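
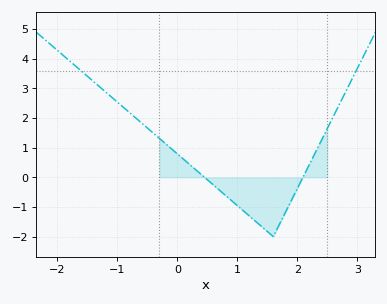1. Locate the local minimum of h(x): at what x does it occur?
1.6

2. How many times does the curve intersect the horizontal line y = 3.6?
2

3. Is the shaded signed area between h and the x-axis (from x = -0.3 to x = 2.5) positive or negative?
negative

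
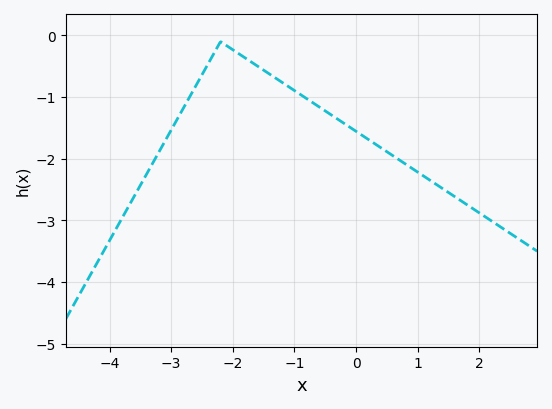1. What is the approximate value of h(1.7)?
-2.7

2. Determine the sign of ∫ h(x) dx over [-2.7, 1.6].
negative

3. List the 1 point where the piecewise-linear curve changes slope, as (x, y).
(-2.2, -0.1)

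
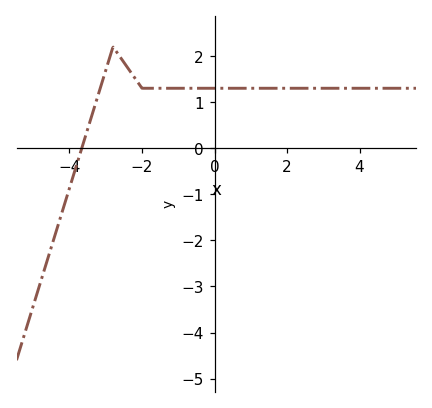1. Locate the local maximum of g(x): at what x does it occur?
-2.8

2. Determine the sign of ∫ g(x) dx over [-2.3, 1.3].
positive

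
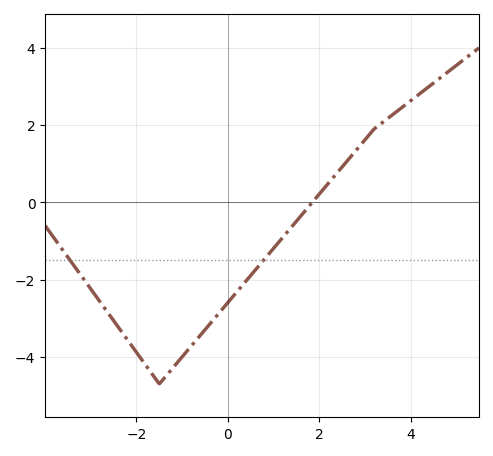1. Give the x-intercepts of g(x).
1.85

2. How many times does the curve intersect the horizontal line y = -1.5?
2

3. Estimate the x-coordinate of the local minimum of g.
-1.5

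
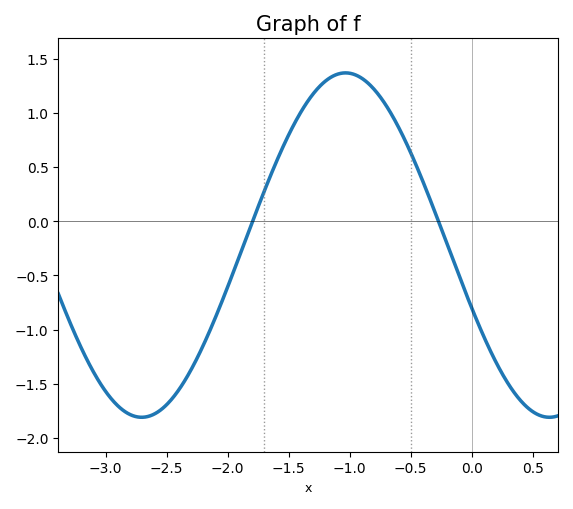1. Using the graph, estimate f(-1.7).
0.276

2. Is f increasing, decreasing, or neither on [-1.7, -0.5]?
neither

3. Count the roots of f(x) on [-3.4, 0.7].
2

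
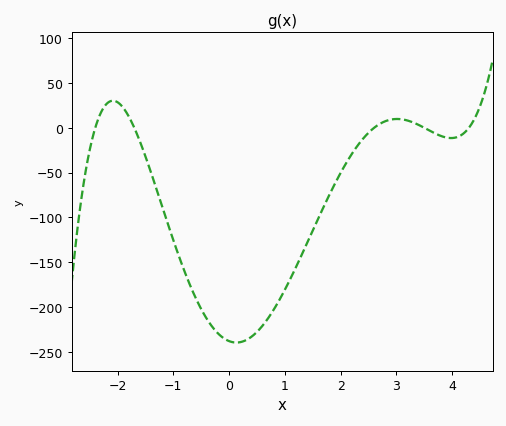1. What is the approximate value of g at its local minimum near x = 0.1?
-239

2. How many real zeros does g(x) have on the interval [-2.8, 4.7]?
5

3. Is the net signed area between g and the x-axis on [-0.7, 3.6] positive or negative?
negative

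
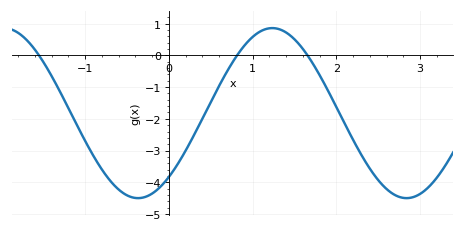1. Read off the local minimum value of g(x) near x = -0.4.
-4.5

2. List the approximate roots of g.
-1.6, 0.8, 1.7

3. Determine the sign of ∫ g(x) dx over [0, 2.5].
negative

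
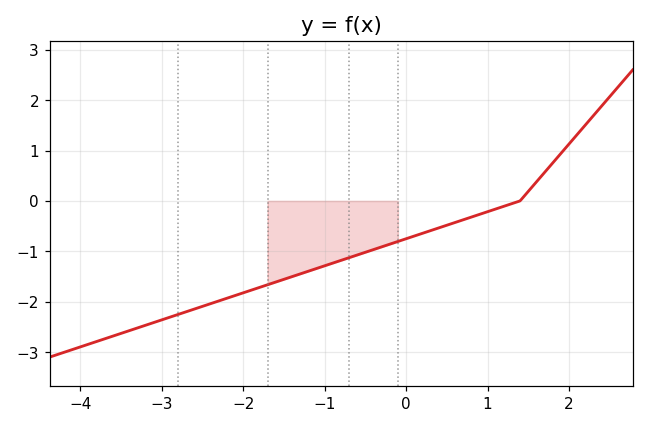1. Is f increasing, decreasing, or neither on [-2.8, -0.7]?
increasing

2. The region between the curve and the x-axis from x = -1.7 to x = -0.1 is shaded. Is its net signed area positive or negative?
negative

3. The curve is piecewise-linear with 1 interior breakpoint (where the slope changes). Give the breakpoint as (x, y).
(1.4, 0)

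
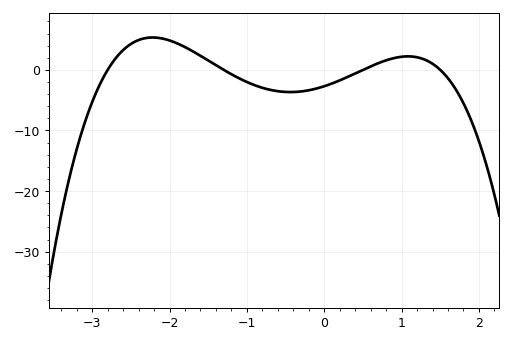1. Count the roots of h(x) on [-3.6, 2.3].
4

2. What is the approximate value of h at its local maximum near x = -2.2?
5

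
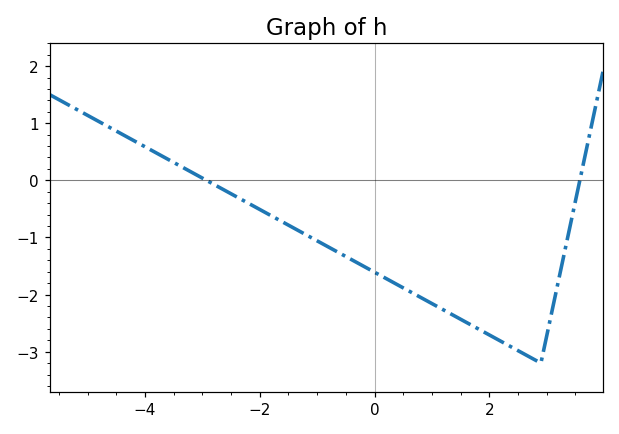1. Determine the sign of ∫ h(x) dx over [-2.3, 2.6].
negative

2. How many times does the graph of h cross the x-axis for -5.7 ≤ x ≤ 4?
2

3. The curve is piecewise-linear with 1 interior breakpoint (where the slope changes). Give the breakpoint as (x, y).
(2.9, -3.2)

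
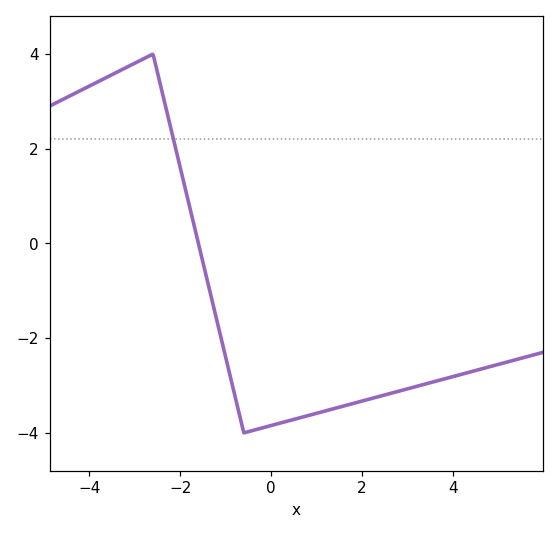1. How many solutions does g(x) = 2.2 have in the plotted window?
1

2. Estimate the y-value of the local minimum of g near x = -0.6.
-4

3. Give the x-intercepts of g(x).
-1.6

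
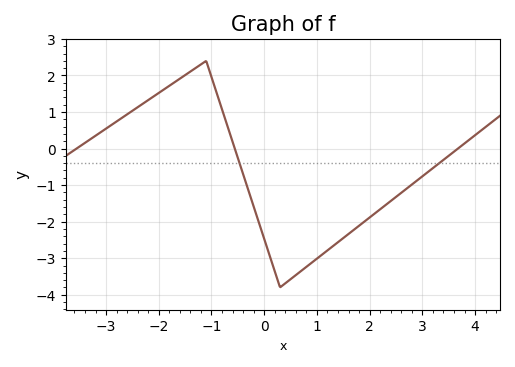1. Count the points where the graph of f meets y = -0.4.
2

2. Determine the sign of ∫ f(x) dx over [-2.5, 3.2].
negative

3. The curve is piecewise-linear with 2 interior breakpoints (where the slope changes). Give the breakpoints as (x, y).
(-1.1, 2.4); (0.3, -3.8)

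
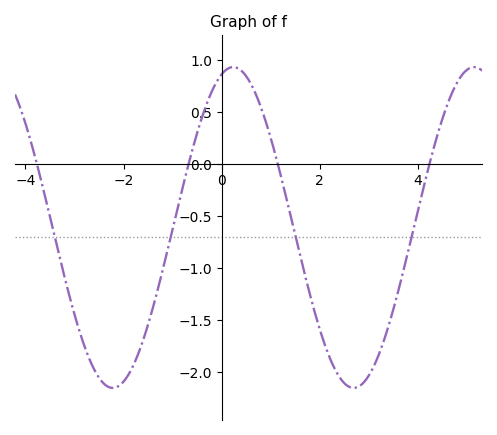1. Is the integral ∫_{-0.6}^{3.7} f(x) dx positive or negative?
negative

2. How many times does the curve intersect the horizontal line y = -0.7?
4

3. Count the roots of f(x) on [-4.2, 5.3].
4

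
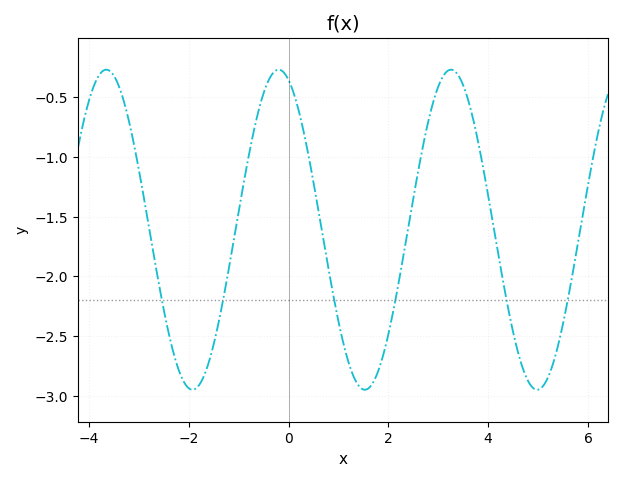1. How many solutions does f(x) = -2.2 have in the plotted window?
6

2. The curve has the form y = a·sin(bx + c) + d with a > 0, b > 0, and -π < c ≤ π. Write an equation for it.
y = 1.34sin(1.82x + 1.93) - 1.61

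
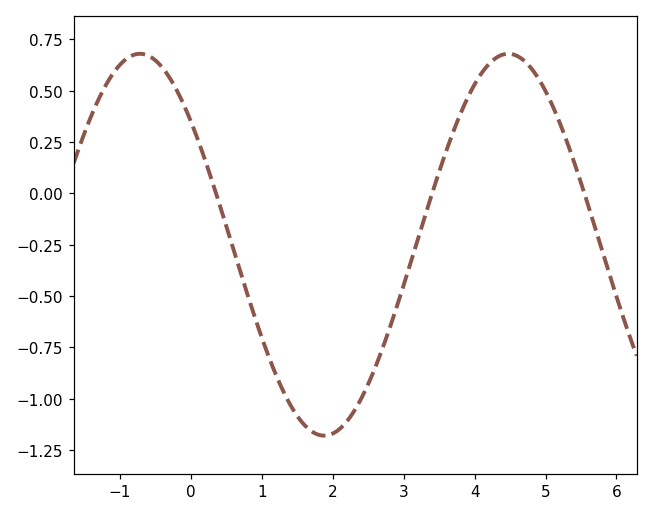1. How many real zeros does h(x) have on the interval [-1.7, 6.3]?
3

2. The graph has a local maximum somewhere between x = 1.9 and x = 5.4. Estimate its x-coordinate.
4.4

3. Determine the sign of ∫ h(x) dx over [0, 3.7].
negative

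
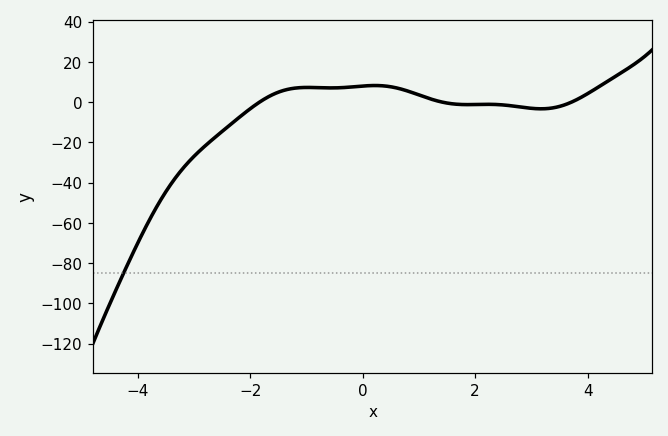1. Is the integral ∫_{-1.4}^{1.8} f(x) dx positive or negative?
positive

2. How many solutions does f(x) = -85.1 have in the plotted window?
1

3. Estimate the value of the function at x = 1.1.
2.63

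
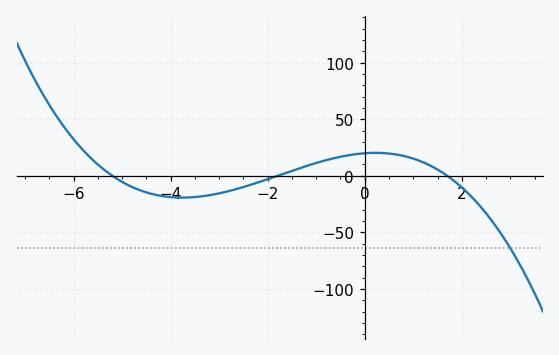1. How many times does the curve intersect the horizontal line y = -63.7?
1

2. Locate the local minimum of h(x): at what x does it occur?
-3.76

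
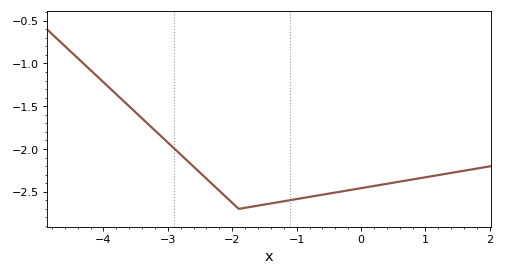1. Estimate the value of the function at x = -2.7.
-2.14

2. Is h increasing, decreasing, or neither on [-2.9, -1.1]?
neither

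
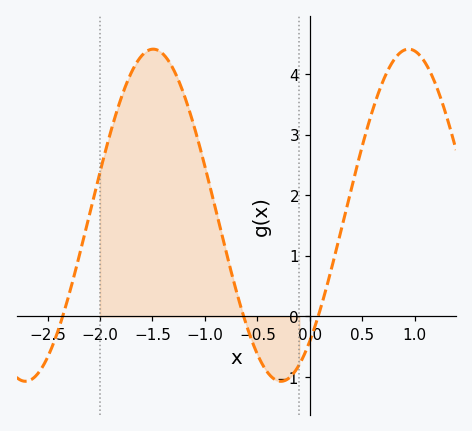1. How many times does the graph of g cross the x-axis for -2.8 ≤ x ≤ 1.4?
3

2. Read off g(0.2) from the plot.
0.7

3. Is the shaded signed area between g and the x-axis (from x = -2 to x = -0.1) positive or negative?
positive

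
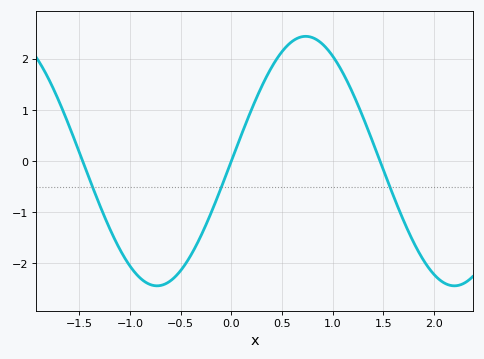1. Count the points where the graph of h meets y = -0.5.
3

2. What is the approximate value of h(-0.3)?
-1.5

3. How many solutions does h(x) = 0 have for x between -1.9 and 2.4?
3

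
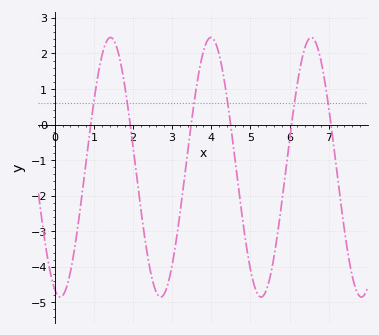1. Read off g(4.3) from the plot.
1.4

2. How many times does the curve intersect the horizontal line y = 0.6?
6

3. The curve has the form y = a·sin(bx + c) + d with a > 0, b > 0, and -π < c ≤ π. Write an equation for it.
y = 3.65sin(2.5x - 1.9) - 1.2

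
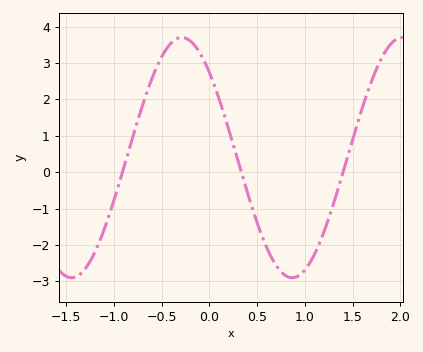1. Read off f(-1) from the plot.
-0.788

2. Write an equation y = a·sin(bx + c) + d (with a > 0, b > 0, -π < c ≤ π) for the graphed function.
y = 3.3sin(2.72x + 2.35) + 0.4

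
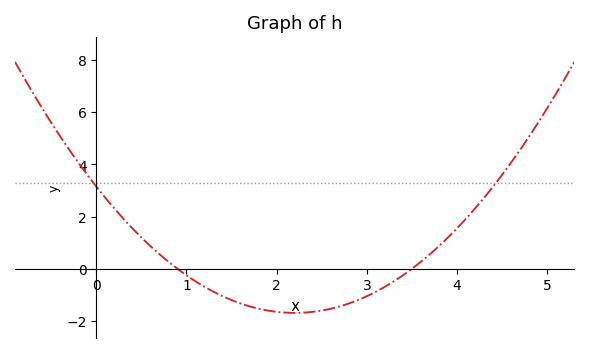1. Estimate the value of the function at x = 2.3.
-1.68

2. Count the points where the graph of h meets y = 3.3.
2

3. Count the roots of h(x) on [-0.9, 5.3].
2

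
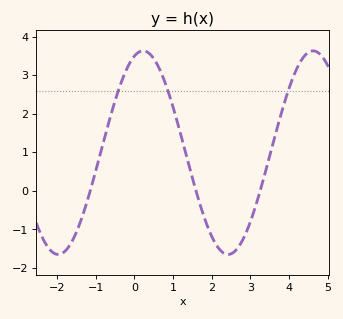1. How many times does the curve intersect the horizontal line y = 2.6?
3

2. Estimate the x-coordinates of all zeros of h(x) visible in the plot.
-1.2, 1.6, 3.2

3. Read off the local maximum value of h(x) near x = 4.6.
3.6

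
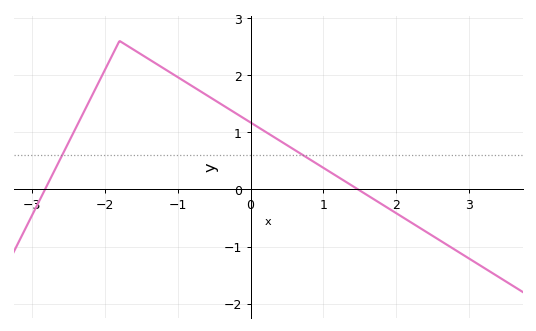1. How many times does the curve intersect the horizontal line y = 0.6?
2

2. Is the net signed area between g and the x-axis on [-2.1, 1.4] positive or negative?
positive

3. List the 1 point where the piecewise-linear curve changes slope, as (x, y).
(-1.8, 2.6)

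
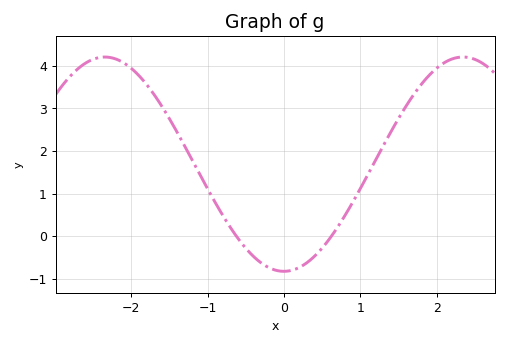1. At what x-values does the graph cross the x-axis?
-0.624, 0.623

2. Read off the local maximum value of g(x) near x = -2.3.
4.21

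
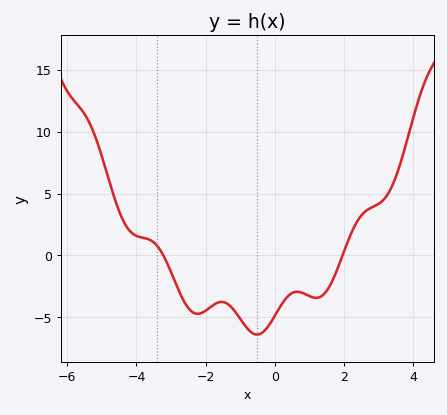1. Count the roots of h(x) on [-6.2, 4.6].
2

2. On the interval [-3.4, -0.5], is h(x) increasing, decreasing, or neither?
neither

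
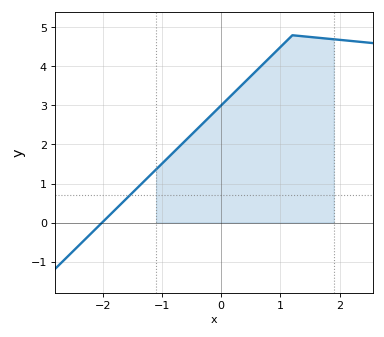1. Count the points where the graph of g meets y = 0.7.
1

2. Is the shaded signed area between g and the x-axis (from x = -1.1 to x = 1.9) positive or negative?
positive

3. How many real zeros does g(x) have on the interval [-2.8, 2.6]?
1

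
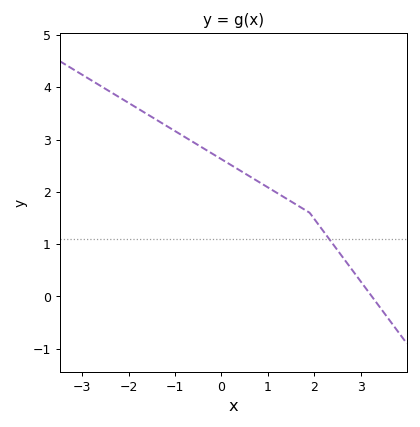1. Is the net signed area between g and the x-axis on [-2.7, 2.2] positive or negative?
positive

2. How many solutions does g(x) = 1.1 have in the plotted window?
1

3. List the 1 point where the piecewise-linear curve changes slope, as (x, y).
(1.9, 1.6)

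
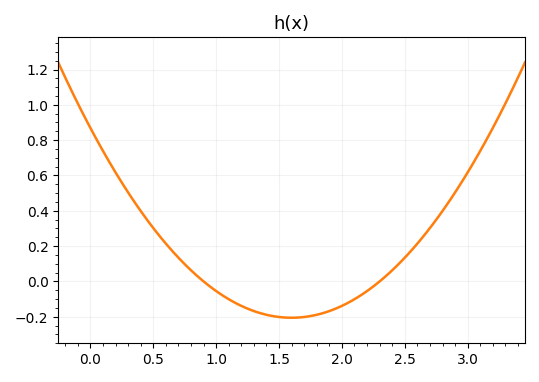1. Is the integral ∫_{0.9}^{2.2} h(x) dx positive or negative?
negative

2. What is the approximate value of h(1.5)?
-0.202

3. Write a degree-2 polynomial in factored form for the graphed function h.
y = 0.42(x - 0.9)(x - 2.3)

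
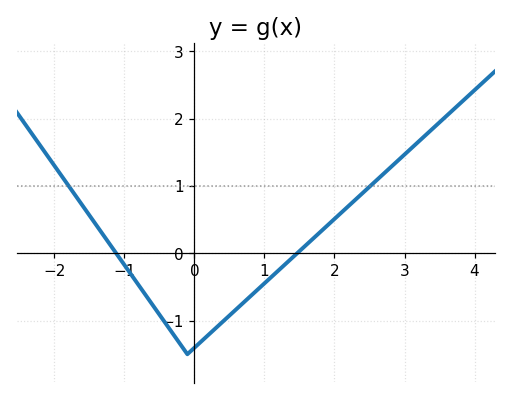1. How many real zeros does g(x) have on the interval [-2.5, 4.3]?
2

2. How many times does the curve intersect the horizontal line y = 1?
2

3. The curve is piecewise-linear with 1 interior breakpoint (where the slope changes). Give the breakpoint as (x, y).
(-0.1, -1.5)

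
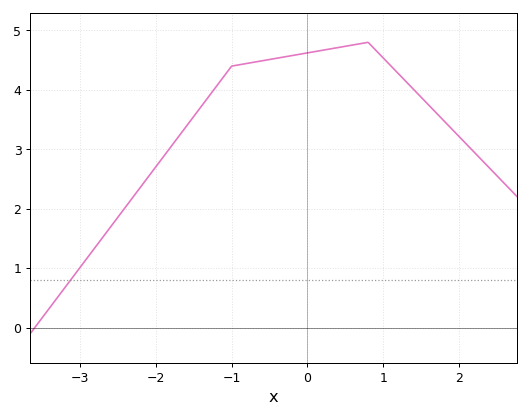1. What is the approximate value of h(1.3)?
4.1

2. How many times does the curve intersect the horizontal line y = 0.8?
1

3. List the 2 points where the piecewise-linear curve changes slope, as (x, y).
(-1, 4.4); (0.8, 4.8)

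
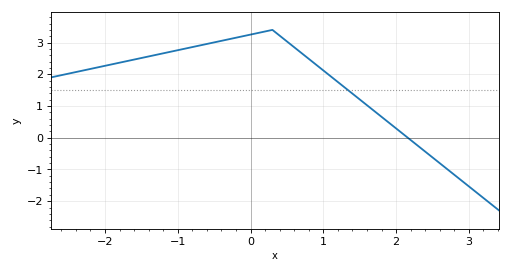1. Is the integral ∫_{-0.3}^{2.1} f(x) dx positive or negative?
positive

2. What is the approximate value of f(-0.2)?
3.15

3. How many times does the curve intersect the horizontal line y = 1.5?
1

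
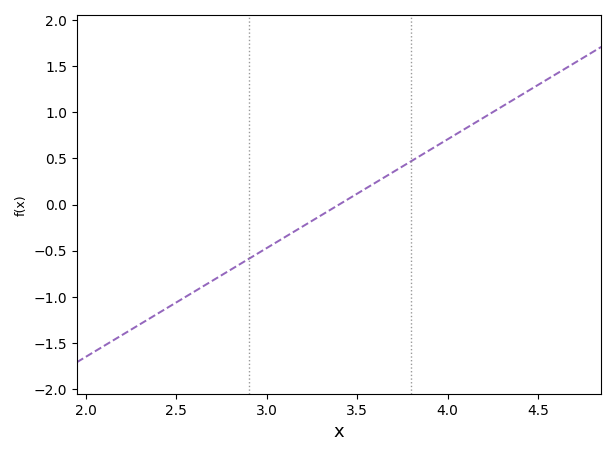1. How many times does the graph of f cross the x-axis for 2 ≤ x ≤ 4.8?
1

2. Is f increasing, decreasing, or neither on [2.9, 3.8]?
increasing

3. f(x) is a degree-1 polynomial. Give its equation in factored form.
y = 1.18(x - 3.4)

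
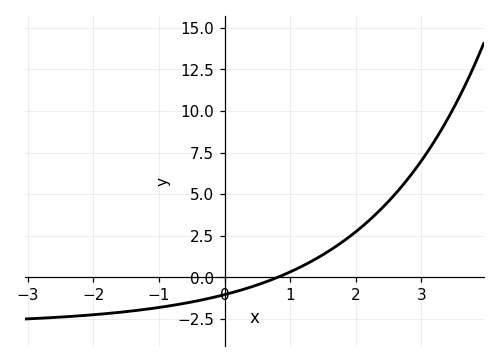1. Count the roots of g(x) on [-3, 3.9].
1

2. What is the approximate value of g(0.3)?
-0.8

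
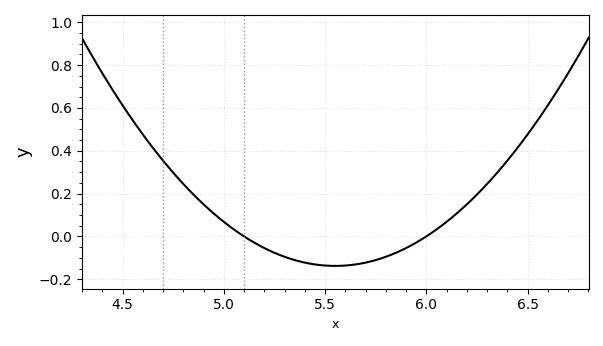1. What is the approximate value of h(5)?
0.06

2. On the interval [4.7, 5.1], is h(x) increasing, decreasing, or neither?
decreasing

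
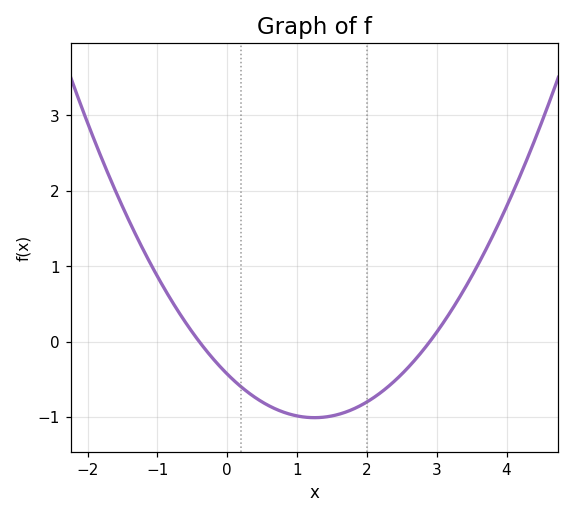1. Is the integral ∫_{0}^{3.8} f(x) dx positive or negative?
negative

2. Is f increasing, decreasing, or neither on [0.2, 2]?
neither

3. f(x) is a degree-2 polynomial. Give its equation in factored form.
y = 0.37(x + 0.4)(x - 2.9)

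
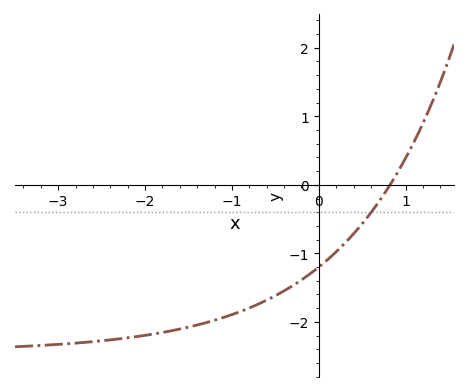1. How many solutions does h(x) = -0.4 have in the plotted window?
1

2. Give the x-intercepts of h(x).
0.82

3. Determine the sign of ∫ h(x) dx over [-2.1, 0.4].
negative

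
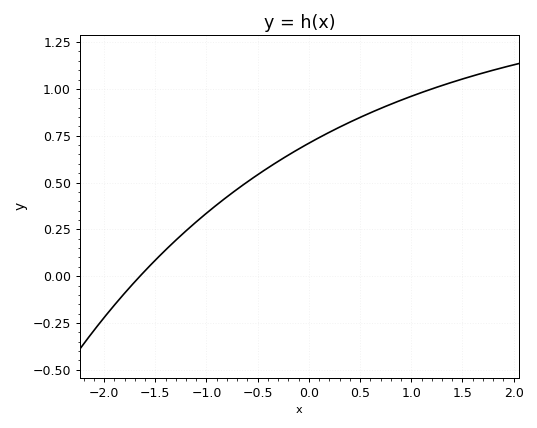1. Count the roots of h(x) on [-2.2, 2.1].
1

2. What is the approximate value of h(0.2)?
0.768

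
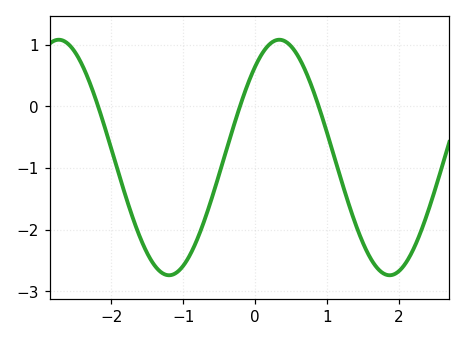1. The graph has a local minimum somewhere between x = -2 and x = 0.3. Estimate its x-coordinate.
-1.2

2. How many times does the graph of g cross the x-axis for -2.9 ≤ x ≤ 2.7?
3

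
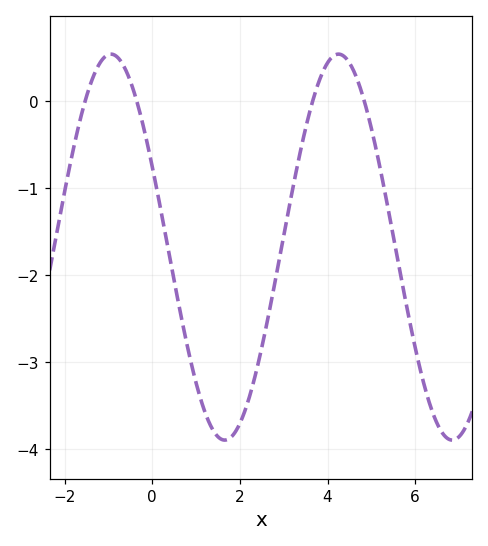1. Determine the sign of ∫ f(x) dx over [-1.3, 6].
negative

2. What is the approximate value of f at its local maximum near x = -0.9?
0.5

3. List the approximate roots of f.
-1.6, -0.4, 3.6, 4.8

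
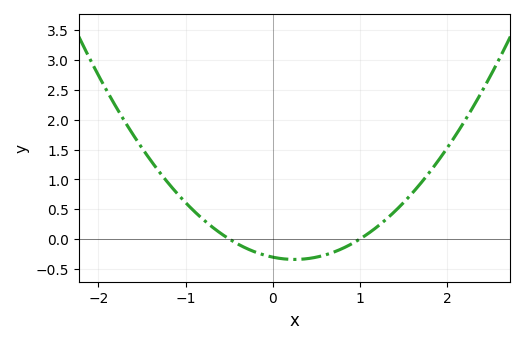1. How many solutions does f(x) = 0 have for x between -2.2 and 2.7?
2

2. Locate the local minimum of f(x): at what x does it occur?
0.25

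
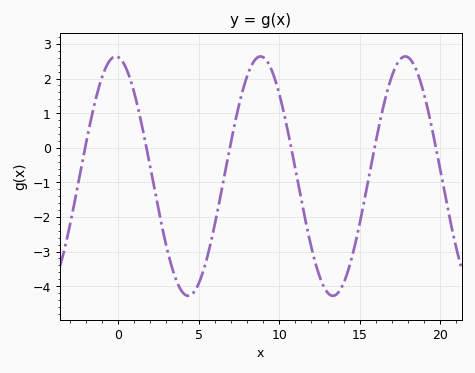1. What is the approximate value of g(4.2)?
-4.26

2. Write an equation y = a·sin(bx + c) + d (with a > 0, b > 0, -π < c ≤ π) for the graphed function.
y = 3.46sin(0.7x + 1.66) - 0.82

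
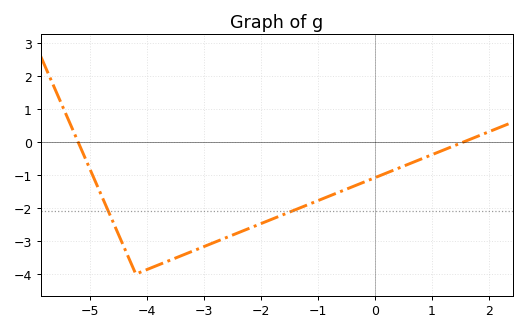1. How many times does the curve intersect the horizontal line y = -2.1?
2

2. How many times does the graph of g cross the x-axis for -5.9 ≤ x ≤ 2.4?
2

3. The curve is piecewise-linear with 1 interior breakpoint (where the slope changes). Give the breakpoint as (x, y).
(-4.2, -4)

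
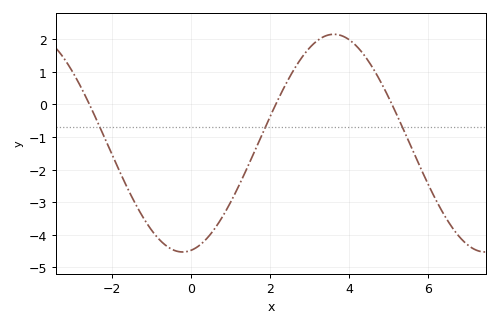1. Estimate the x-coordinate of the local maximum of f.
3.61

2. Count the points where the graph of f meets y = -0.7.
3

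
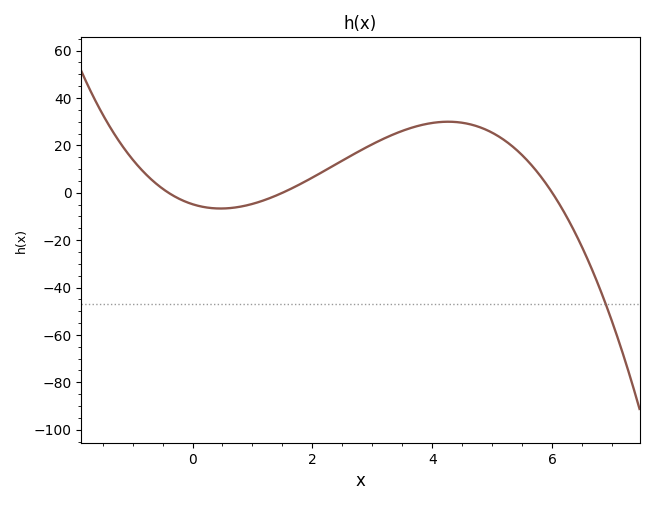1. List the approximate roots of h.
-0.4, 1.5, 6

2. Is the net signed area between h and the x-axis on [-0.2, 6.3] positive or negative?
positive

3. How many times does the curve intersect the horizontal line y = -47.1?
1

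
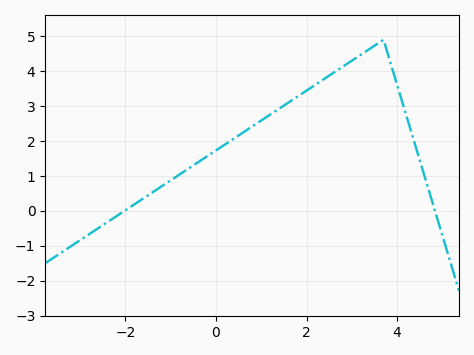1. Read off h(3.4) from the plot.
4.64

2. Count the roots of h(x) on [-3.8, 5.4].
2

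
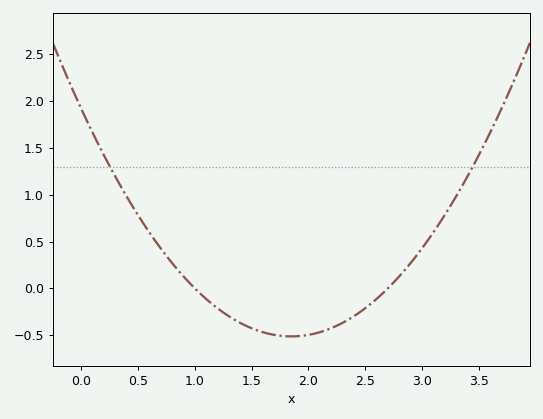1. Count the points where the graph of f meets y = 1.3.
2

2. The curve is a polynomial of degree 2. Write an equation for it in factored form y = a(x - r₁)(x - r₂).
y = 0.71(x - 1)(x - 2.7)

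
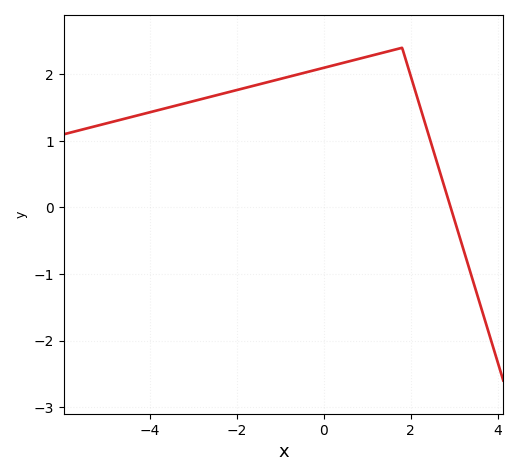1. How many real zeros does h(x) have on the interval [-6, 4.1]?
1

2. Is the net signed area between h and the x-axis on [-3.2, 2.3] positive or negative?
positive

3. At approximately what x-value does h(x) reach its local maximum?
1.8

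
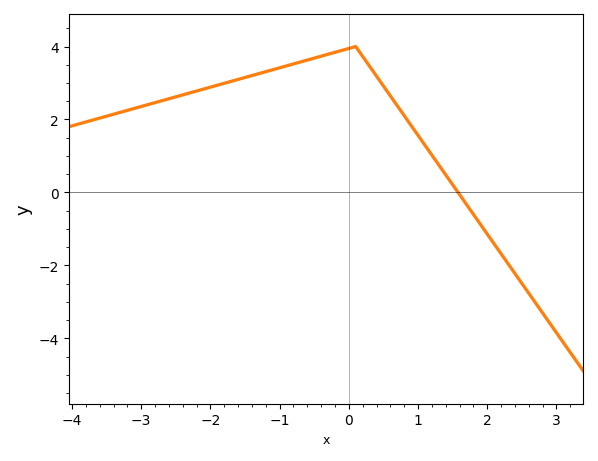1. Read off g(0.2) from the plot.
3.8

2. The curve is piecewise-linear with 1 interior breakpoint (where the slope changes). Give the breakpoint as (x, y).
(0.1, 4)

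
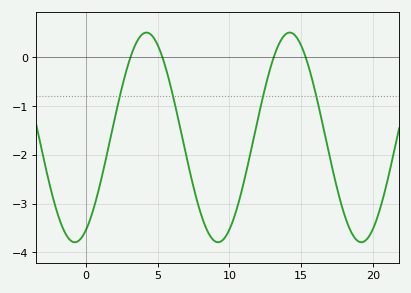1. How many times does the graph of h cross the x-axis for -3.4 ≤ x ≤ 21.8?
4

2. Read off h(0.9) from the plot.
-2.7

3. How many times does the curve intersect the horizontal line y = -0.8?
4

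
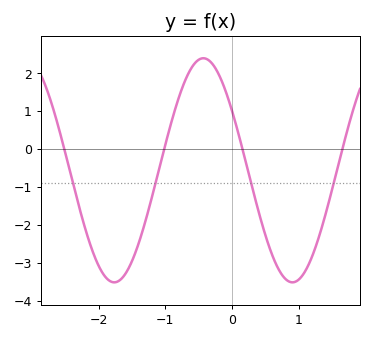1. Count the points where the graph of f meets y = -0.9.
4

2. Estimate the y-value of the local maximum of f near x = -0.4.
2.4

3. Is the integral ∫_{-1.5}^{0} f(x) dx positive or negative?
positive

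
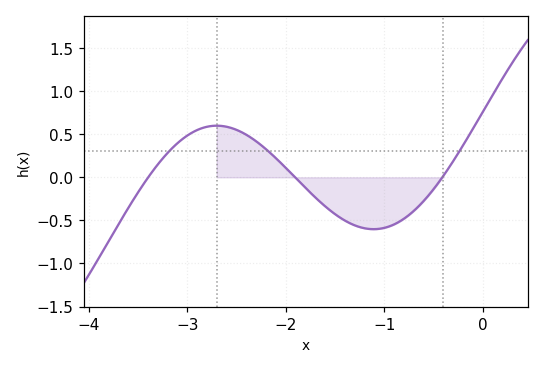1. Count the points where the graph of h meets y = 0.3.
3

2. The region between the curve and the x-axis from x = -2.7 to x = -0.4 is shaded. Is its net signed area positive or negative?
negative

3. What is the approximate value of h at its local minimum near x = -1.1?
-0.6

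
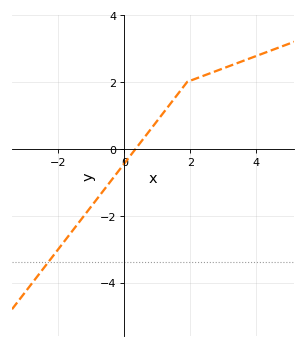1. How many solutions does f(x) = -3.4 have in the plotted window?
1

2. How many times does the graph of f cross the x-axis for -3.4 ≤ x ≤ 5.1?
1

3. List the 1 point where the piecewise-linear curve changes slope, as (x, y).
(1.9, 2)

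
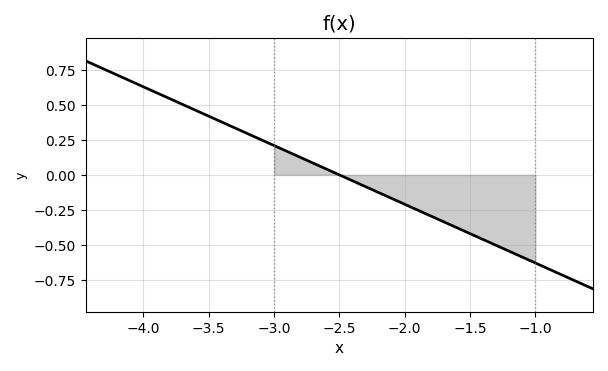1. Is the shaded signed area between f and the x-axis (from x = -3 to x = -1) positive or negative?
negative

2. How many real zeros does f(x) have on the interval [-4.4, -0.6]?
1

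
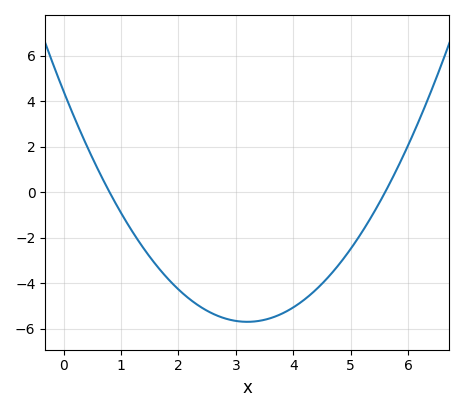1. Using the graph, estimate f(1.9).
-4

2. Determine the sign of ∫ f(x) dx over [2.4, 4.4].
negative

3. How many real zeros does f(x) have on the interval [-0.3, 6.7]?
2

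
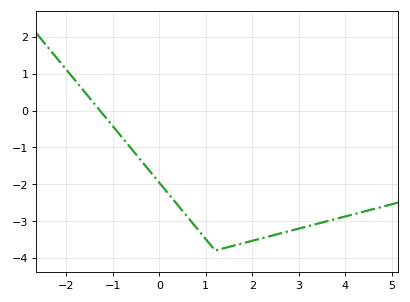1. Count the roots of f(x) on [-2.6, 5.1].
1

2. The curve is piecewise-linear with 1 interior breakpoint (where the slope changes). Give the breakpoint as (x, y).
(1.2, -3.8)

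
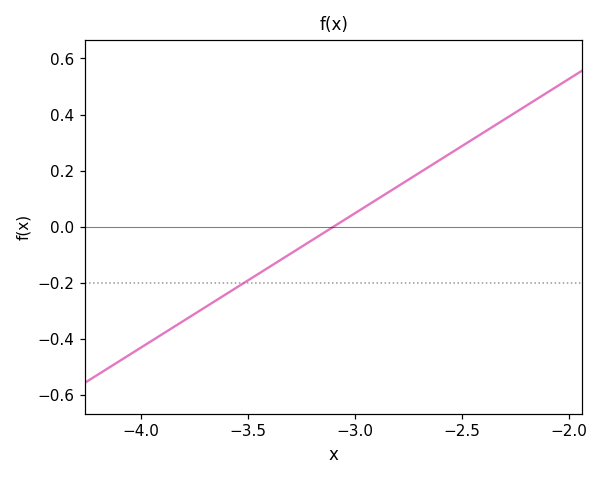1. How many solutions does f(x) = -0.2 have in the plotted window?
1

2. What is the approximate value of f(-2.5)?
0.288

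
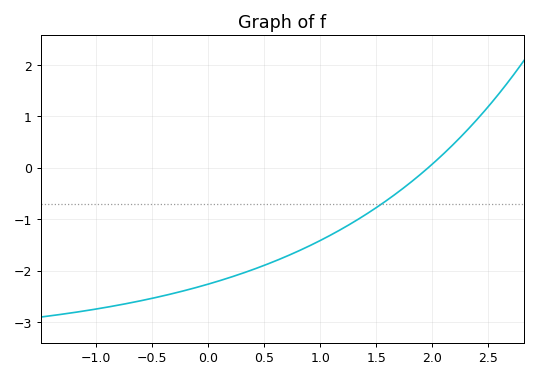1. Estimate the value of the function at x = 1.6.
-0.622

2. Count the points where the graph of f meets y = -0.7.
1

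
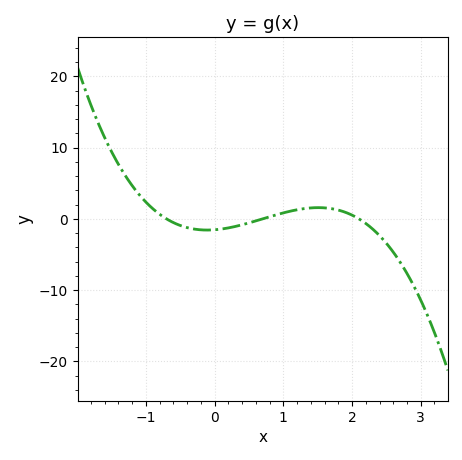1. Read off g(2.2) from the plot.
-1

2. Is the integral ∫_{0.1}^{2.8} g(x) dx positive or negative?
negative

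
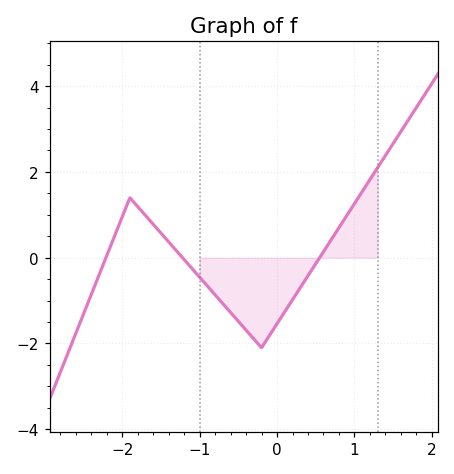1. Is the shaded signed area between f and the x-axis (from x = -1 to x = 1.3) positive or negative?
negative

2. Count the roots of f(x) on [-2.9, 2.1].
3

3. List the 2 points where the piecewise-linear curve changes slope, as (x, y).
(-1.9, 1.4); (-0.2, -2.1)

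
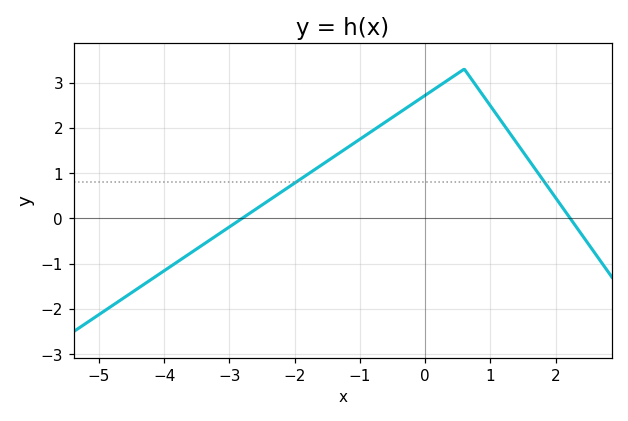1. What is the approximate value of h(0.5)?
3.2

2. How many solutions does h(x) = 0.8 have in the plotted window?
2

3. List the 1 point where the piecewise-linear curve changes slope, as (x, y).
(0.6, 3.3)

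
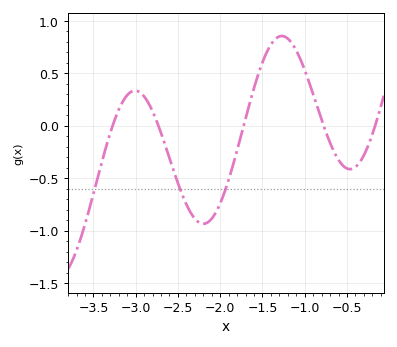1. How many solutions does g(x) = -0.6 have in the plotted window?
3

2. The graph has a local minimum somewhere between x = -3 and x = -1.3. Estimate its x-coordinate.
-2.2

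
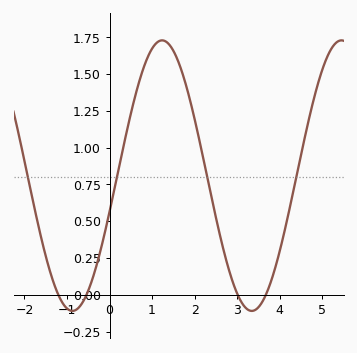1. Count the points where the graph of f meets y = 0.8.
4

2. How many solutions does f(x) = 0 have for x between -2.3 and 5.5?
4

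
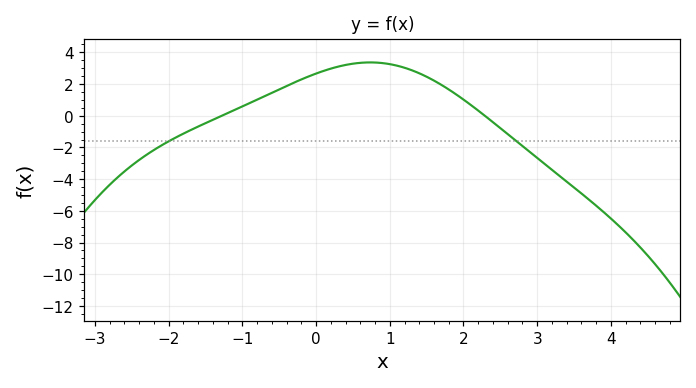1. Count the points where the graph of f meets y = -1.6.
2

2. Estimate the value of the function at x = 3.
-2.6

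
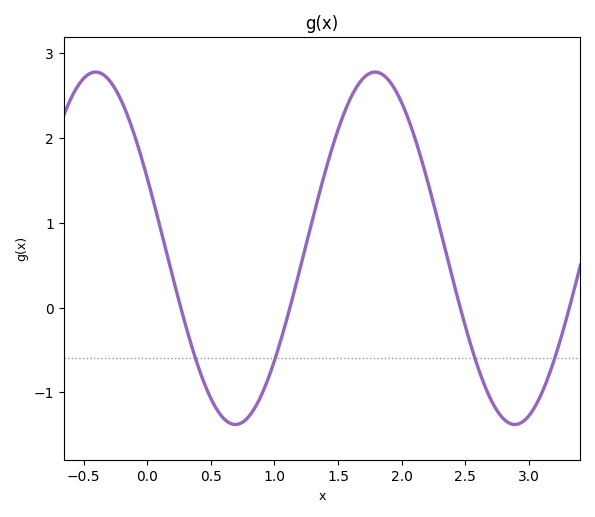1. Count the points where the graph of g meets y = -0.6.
4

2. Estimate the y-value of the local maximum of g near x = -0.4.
2.8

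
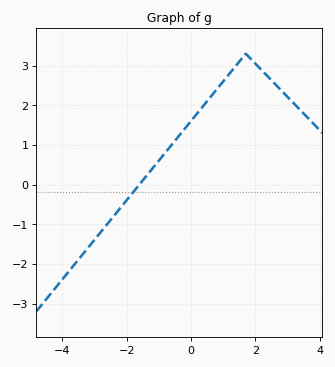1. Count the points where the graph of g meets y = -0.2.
1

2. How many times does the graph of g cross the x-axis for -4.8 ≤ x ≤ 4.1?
1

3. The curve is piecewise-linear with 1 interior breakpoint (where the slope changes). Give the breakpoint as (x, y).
(1.7, 3.3)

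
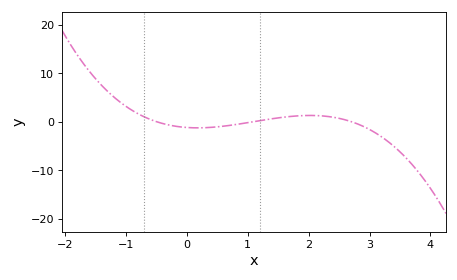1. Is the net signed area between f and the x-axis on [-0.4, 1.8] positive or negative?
negative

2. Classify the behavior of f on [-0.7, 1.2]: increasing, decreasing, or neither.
neither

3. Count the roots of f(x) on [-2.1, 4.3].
3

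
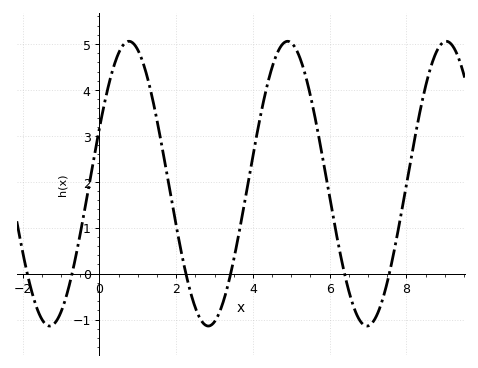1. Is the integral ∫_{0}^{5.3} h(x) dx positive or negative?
positive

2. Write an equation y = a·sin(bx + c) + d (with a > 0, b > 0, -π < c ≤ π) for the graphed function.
y = 3.1sin(1.52x + 0.4) + 1.96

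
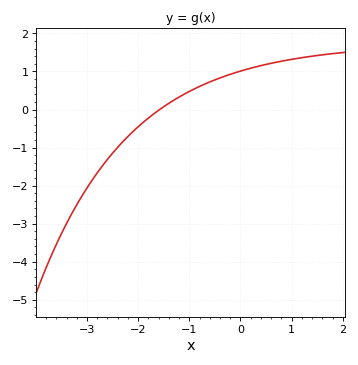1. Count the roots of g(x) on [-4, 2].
1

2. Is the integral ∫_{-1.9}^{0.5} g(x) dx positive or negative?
positive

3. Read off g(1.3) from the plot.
1.38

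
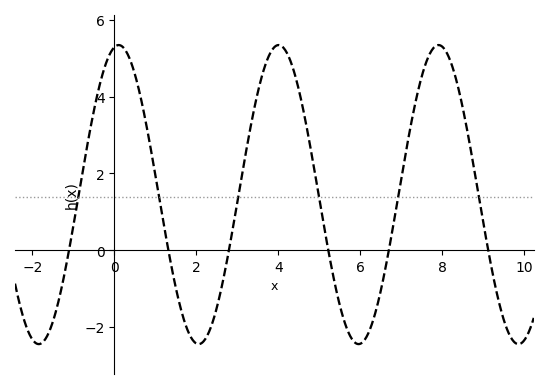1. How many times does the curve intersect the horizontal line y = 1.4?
6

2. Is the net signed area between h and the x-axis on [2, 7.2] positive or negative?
positive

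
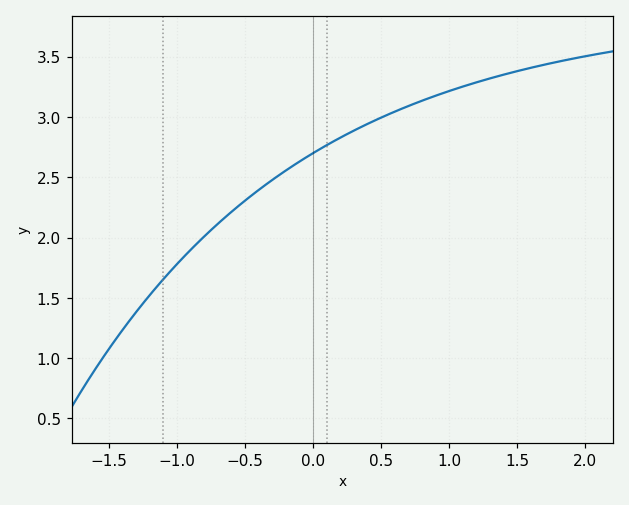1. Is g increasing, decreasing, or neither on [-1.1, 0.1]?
increasing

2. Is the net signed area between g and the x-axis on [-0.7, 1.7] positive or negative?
positive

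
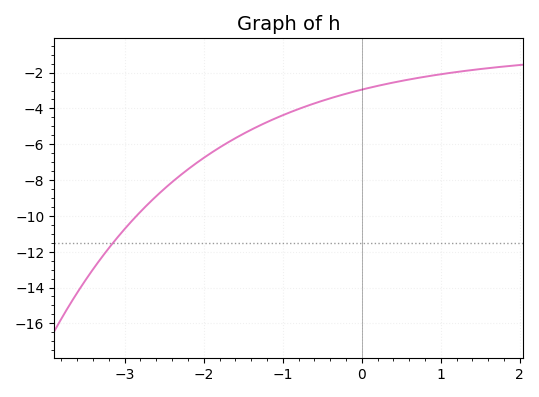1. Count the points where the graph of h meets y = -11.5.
1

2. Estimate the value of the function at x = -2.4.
-8.11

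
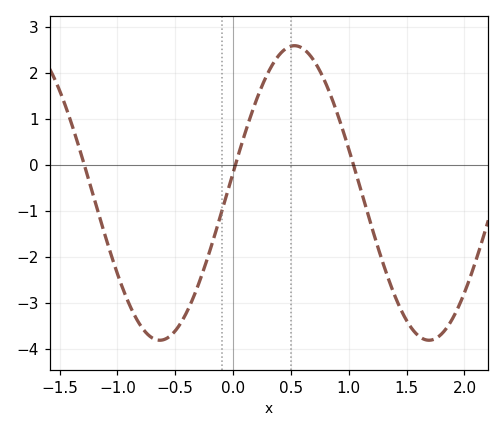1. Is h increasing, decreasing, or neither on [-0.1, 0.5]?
increasing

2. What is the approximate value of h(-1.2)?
-0.741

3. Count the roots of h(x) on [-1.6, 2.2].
3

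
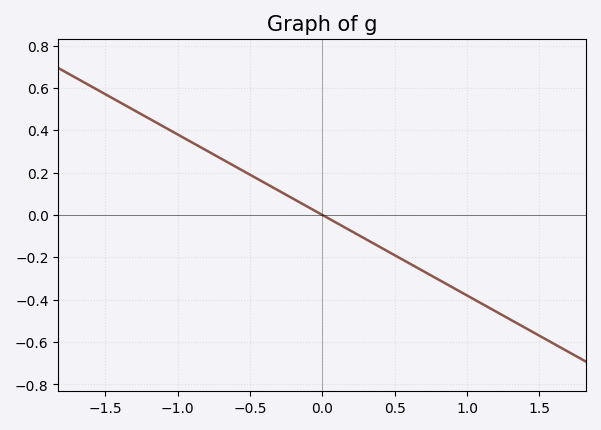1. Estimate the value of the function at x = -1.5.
0.57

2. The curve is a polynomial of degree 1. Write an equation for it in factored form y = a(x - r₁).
y = -0.38(x - 0)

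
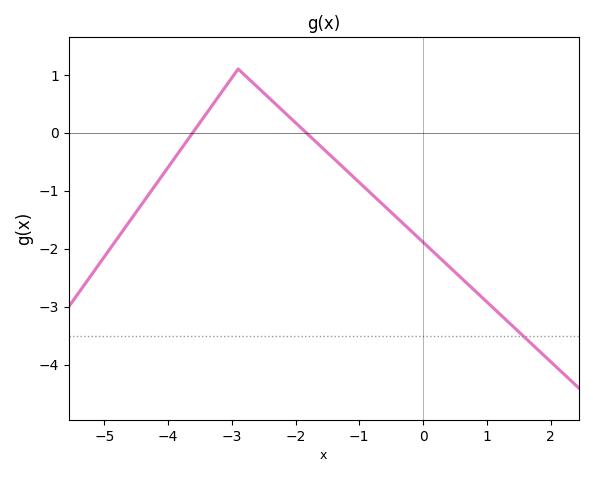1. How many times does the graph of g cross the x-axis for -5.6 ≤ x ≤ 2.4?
2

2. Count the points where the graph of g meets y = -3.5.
1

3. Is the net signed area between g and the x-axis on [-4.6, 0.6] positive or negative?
negative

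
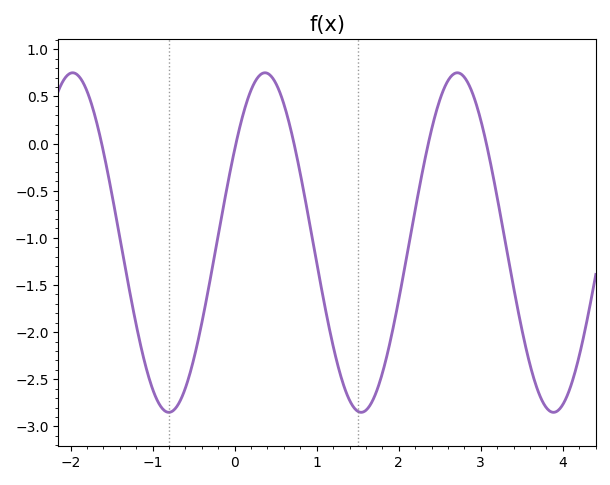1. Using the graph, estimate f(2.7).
0.75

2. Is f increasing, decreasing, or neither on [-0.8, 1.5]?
neither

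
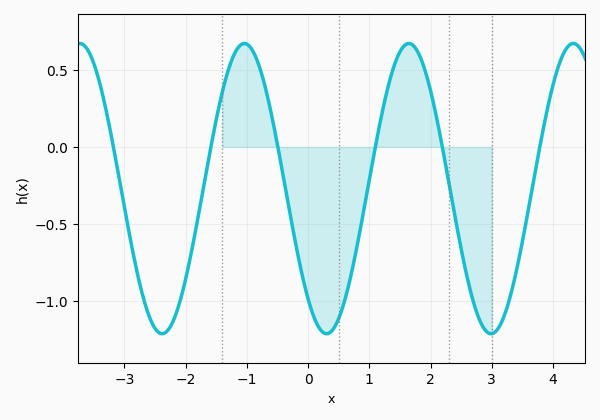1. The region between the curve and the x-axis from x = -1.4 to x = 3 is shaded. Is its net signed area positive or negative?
negative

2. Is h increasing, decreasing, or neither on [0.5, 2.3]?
neither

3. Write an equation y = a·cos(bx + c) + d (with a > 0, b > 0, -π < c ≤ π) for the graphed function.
y = 0.94cos(2.3x + 2.4) - 0.27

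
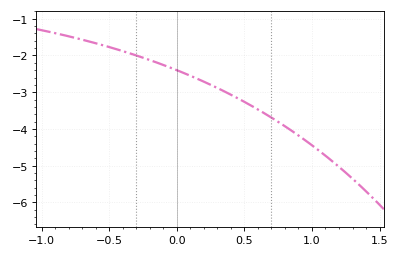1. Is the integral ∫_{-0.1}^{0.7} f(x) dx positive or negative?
negative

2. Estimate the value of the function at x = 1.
-4.4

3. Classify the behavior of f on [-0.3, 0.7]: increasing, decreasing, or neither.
decreasing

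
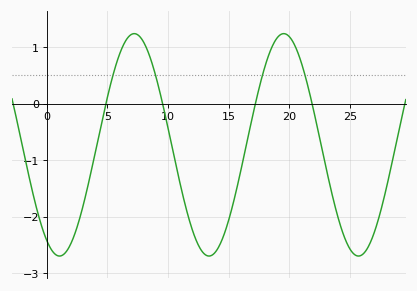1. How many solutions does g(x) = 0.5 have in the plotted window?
4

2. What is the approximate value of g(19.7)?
1.2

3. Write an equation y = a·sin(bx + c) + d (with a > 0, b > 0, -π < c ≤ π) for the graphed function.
y = 1.97sin(0.51x - 2.1) - 0.73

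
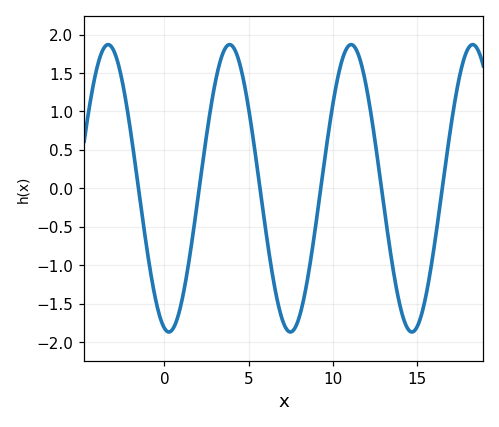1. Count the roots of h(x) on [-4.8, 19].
6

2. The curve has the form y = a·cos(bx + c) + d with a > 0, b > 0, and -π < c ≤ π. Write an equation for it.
y = 1.87cos(0.87x + 2.9) + 0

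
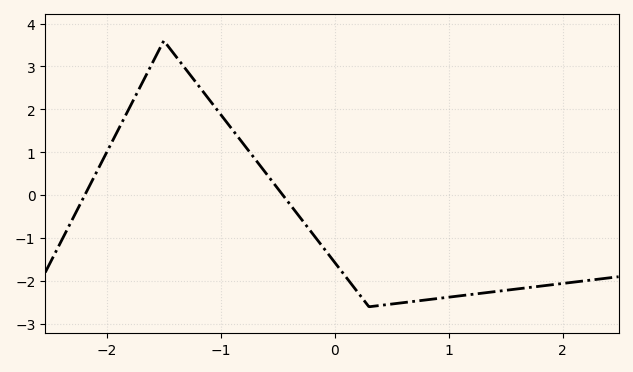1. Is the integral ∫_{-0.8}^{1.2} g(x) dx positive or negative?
negative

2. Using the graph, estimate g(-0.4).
-0.2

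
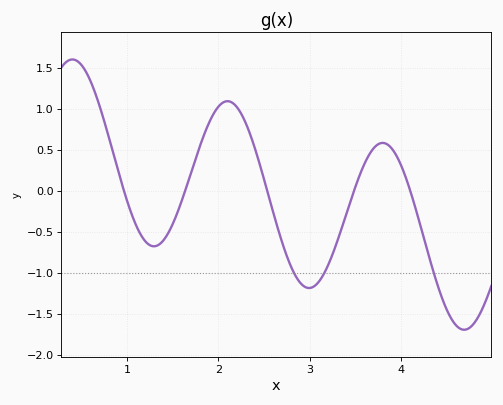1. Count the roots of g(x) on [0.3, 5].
5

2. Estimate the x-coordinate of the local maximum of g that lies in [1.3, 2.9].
2.1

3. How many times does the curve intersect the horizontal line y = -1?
3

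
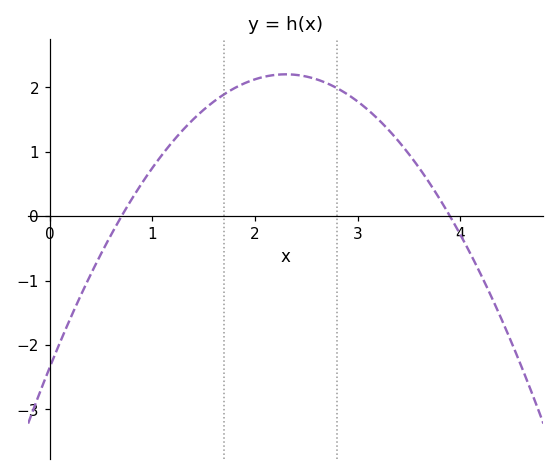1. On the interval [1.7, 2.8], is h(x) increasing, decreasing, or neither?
neither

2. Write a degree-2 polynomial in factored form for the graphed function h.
y = -0.86(x - 0.7)(x - 3.9)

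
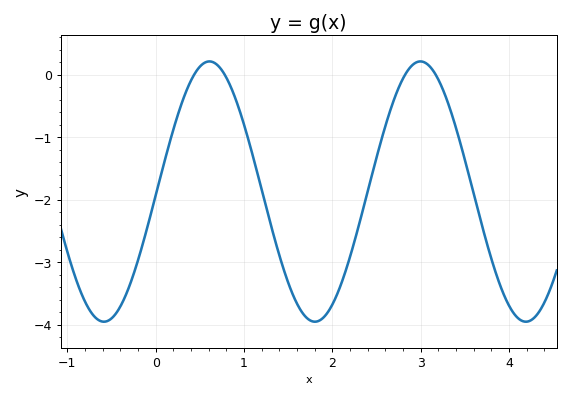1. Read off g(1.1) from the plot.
-1.3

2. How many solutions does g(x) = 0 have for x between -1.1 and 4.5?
4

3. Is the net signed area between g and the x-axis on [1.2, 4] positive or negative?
negative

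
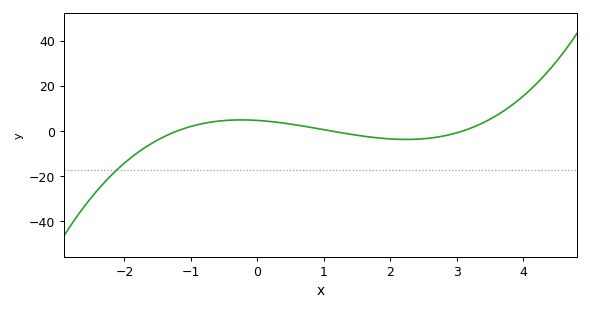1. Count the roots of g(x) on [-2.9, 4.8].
3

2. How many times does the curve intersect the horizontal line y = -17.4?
1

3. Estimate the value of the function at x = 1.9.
-3.36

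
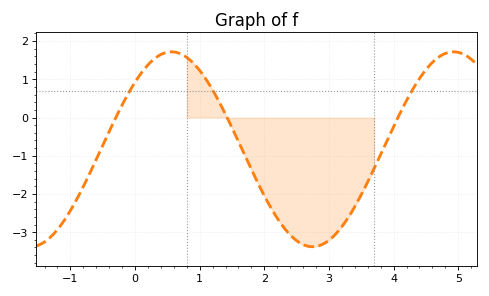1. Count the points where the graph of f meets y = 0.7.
3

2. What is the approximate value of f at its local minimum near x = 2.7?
-3.4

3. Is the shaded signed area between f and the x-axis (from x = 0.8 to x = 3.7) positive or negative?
negative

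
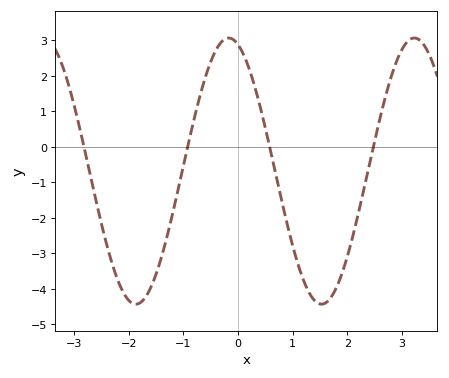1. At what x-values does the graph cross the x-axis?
-2.8, -0.9, 0.6, 2.5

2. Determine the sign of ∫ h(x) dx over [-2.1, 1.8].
negative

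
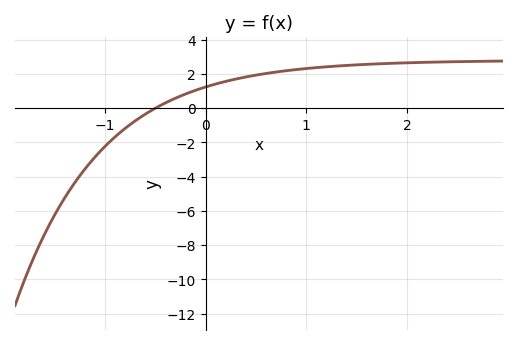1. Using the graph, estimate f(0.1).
1.41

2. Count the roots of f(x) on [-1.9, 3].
1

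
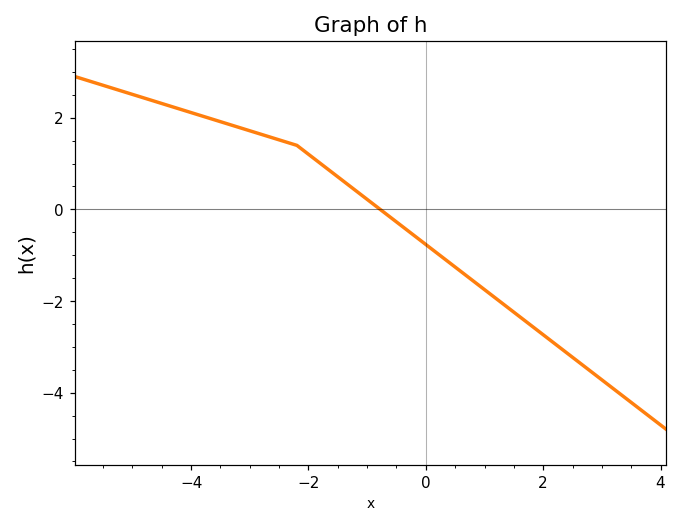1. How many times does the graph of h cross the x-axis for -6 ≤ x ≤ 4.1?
1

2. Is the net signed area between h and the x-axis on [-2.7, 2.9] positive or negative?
negative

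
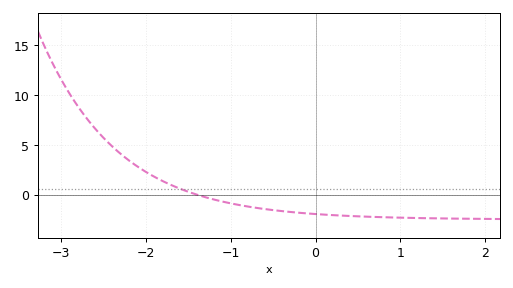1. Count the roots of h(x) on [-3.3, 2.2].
1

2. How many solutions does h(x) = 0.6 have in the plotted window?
1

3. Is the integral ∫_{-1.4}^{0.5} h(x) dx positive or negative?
negative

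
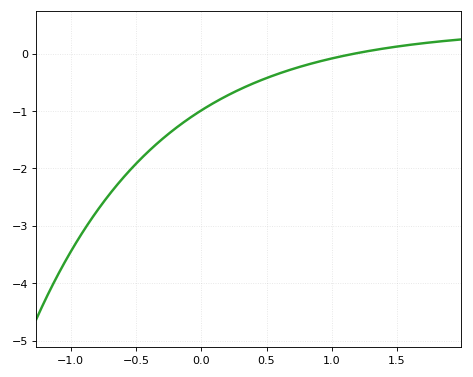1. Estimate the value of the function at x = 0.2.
-0.731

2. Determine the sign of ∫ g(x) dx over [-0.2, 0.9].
negative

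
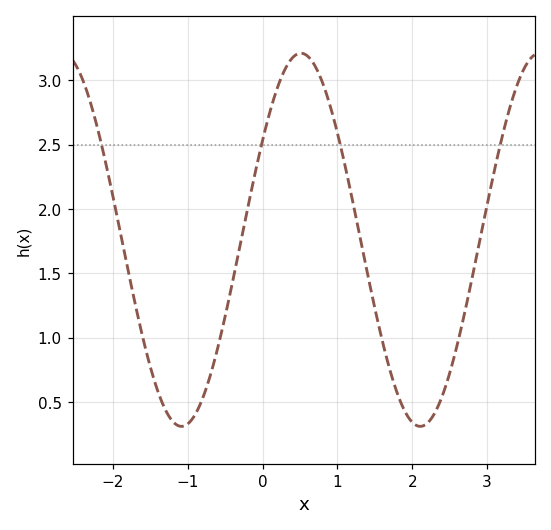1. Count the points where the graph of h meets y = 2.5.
4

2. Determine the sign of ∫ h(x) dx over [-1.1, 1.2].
positive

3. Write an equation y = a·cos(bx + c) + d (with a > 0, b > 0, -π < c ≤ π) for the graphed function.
y = 1.45cos(1.97x - 1.01) + 1.76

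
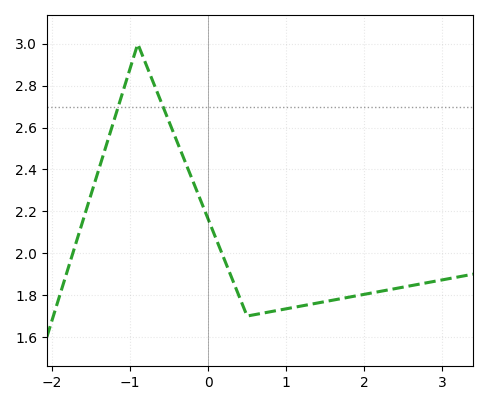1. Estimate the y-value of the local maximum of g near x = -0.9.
3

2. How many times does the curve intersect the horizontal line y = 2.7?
2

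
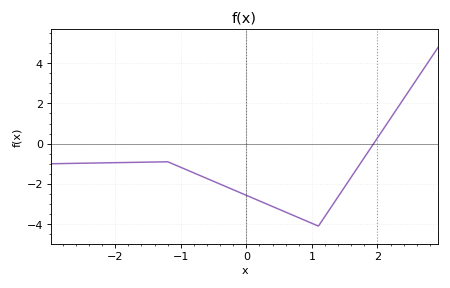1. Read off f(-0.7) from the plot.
-1.6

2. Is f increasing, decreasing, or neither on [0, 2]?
neither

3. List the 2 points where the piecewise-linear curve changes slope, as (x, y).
(-1.2, -0.9); (1.1, -4.1)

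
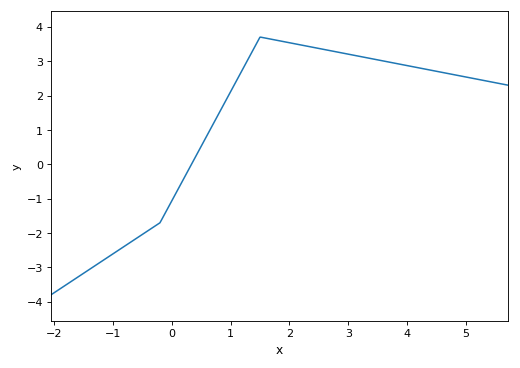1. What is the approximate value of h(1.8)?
3.6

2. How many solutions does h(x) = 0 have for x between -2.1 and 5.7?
1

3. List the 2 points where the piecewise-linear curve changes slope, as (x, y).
(-0.2, -1.7); (1.5, 3.7)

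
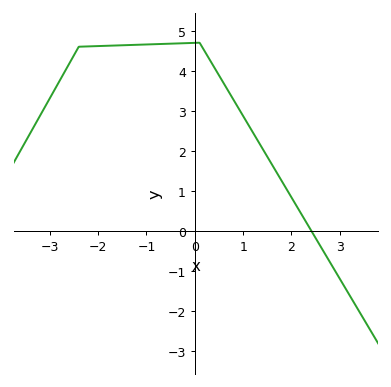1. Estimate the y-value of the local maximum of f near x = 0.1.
4.7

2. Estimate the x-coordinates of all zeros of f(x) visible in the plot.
2.41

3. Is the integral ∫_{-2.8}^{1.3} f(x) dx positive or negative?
positive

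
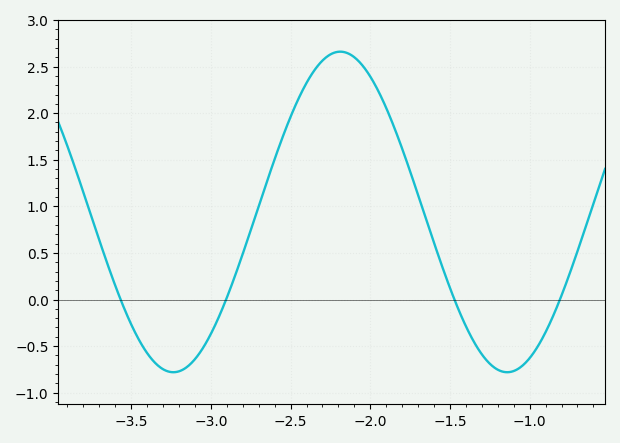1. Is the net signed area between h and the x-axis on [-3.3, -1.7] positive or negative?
positive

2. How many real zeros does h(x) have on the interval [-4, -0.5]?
4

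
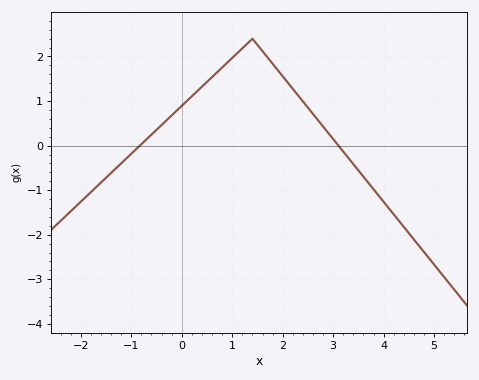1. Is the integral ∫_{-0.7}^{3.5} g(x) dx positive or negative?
positive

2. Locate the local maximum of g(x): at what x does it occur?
1.4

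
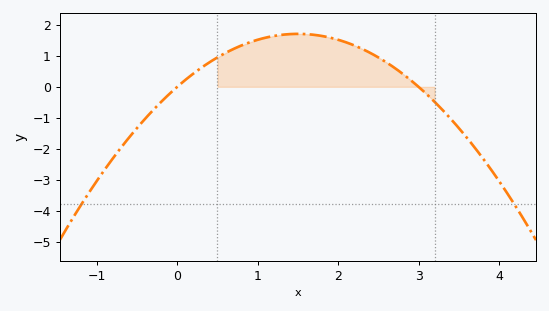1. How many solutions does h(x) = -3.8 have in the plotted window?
2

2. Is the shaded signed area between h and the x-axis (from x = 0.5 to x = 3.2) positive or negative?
positive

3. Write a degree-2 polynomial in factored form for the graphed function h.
y = -0.76(x - 0)(x - 3)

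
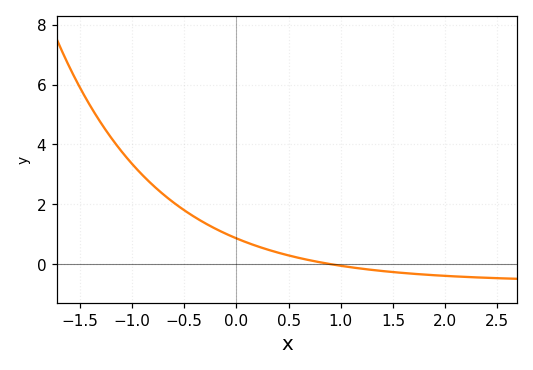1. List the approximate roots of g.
0.9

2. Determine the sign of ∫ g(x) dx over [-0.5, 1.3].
positive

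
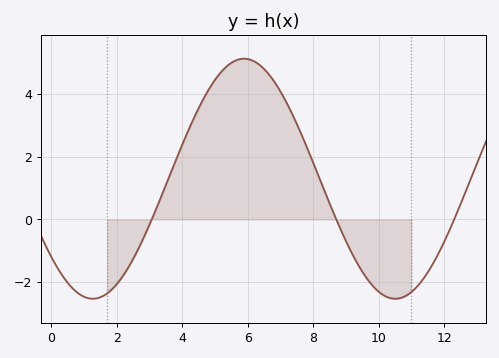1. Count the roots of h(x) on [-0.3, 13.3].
3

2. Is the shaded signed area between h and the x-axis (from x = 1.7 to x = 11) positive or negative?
positive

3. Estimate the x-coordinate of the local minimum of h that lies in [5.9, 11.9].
10.6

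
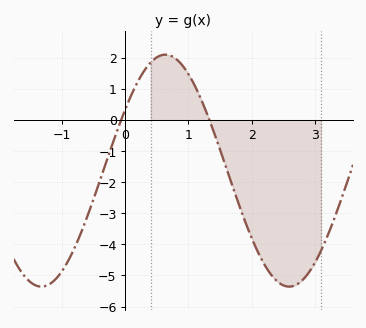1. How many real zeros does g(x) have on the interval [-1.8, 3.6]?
2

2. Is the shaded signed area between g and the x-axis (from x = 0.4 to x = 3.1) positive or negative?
negative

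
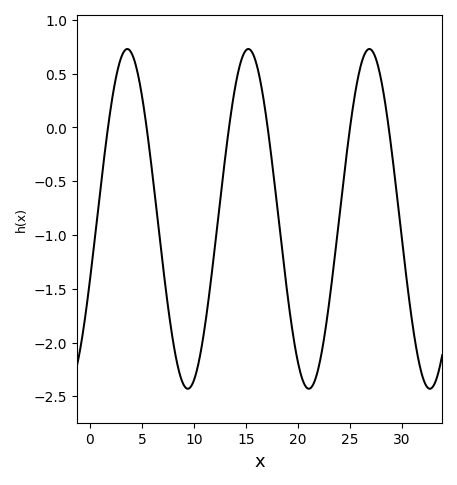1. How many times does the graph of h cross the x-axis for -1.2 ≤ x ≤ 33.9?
6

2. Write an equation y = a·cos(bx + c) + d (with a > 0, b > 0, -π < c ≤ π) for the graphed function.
y = 1.58cos(0.54x - 1.9) - 0.85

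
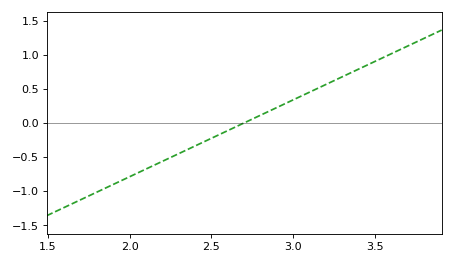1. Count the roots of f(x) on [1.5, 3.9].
1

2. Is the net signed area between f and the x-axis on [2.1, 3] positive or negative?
negative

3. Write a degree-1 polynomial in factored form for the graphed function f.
y = 1.13(x - 2.7)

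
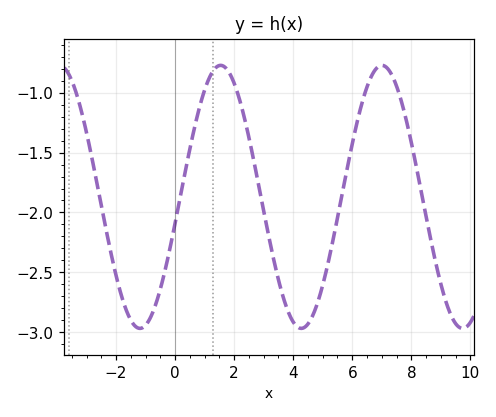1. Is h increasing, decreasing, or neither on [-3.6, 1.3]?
neither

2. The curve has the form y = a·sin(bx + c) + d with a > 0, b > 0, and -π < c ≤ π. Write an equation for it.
y = 1.1sin(1.1x - 0.2) - 1.87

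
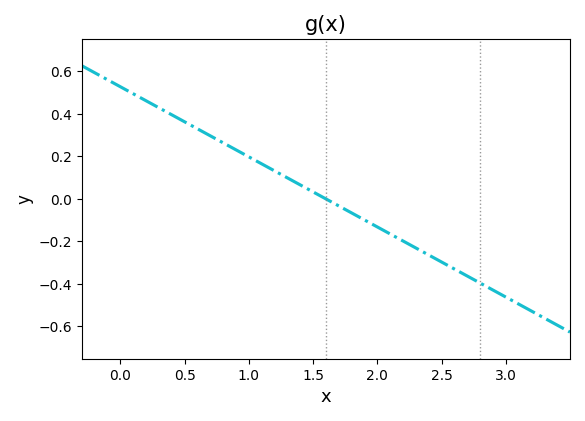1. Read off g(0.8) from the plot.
0.264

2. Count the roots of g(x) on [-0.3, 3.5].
1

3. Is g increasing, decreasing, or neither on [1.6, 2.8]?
decreasing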